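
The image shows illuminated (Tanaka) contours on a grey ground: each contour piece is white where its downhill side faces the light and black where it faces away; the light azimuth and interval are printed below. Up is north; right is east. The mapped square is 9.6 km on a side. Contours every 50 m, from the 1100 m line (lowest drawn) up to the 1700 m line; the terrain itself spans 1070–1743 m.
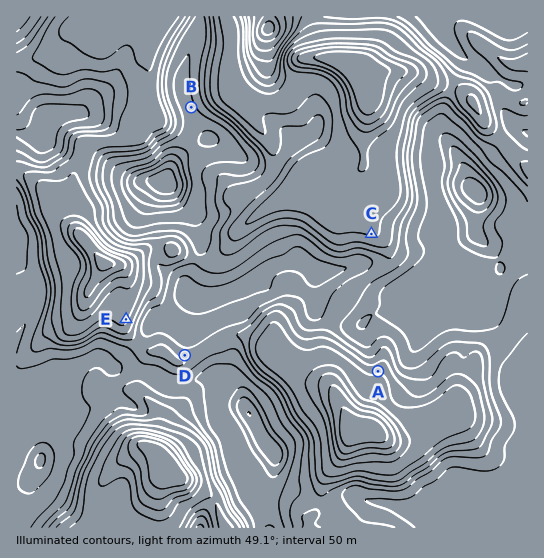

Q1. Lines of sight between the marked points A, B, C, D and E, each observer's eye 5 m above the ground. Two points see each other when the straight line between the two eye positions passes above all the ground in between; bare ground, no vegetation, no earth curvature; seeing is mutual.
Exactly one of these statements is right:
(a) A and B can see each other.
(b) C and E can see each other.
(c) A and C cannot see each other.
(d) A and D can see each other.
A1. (b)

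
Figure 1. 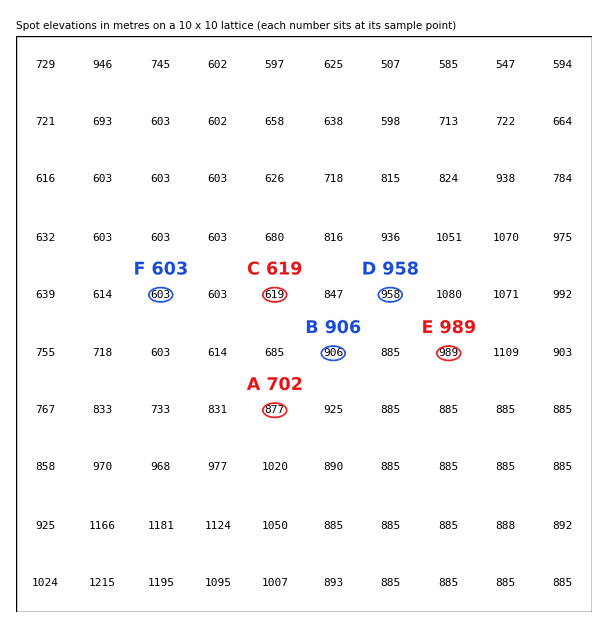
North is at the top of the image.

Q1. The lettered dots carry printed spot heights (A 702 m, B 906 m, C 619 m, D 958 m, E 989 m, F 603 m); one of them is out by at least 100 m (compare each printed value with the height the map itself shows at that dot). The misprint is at A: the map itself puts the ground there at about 877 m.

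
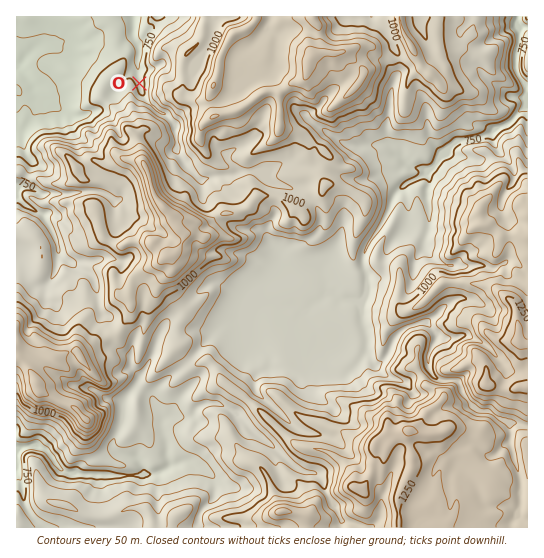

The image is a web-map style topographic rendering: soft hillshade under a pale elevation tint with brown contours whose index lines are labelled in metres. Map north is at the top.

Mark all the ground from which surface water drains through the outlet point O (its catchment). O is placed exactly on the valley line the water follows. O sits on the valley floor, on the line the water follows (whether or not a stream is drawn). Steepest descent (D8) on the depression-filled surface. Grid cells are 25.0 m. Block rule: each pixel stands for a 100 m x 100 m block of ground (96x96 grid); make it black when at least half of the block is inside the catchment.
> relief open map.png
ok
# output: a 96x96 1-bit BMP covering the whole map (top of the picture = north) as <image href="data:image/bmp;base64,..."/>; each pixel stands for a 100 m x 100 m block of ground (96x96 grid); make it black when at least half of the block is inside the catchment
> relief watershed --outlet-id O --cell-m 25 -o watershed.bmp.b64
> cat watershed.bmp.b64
<image width="96" height="96" href="data:image/bmp;base64,Qk2+BAAAAAAAAD4AAAAoAAAAYAAAAGAAAAABAAEAAAAAAIAEAAATCwAAEwsAAAIAAAAAAAAA////AAAAAAAAAAAAAAAAAAAAAAAAAAAAAAAAAAAAAAAAAAAAAAAAAAAAAAAAAAAAAAAAAAAAAAAAAAAAAAAAAAAAAAAAAAAAAAAAAAAAAAAAAAAAAAAAAAAAAAAAAAAAAAAAAAAAAAAAAAAAAAAAAAAAAAAAAAAAAAAAAAAAAAAAAAAAAAAAAAAAAAAAAAAAAAAAAAAAAAAAAAAAAAAAAAAAAAAAAAAAAAAAAAAAAAAAAAAAAAAAAAAAAAAAAAAAAAAAAAAAAAAAAAAAAAAAAAAAAAAAAAAAAAAAAAAAAAAAAAAAAAAAAAAAAAAAAAAAAAAAAAAAAAAAAAAAAAAAAAAAAAAAAAAAAAAAAAAAAAAAAAAAAAAAAAAAAAAAAAAAAAAAAAAAAAAAAAAAAAAAAAAAAAAAAAAAAAAAAAAAAAAAAAAAAAAAAAAAAAAAAAAAAAAAAAAAAAAAAAAAAAAAAAAAAAAAAAAAAAAAAAAAAAAAAAAAAAAAAAAAAAAAAAAAAAAAAAAAAAAAAAAAAAAAAAAAAAAAAAAAAAAAAAAAAAAAAAAAAAAAAAAAAAAAAAAAAAAAAAAAAAAAAAAAAAAAAAAAAAAAAAAAAAAAAAAAAAAAAAAAAAAAAAAAAAAAAAAAAAAAAAAAAAAAAAAAAAAAAAAAAAAAAAAAAAAAAAAAAAAAAAAAAAAAAAAAAAAAAAAAAAAAAAAAAAAAAAAAAAAAAAAAAAAAAAAAAAAAAAAAAAAAAAAAAAAAAAAAAAAAAAAAAAAAAAAAAAAAAAAAAAAAAAAAAAAAAAAAAAAAAAAAAAAAAAAAAAAAAAAAAAAAAAAAAAAAAAAAAAAAAAAAAAAAAAAAAAAAAAAAAAAAAAAAAAAAAAAAAAAAAAAAAAAAAAAAAAAAAAAAAAAAAAAAAAAAAAAAAAAAAAAAOAAAAAAAAAAAAAAD/AAAAAAAAAAAAAAP/8AAAAAAAAAAAAAf//AcAAAAAAAAAAA///g8AAAAAAAAAAA////+AAAAAAAAAAA/////wAAAAAAAAAB/////wAAAAAAAAAB/////wAAAAAAAAAB/////wAAAAAAAAAD/////wAAAAAAAAAD/////wAAAAAAAAAH/////4AAAAAAAAAH/////wAAAAAAAAAH/////gAAAAAAAAAH////+AAAAAAAAAAH////8AAAAAAAAAAH////wAAAAAAAAAAH////AAAAAAAAAAAH////AAAAAAAAAAAP/+//AAAAAAAAAAAP/+D/AAAAAAAAAAAf/+B/AAAAAAAAAAAf+AAfAAAAAAAAAAAf8AAOAAAAAAAAAAAPwAAAAAAAAAAAAAAAAAAAAAAAAAAAAAAAAAAAAAAAAAAAAAAAAAAAAAAAAAAAAAAAAAAAAAAAAAAAAAAAAAAAAAAAAAAAAAAAAAAAAAAAAAAAAAAAAAAAAAAAAAAAAAAAAAAAAAAAAAAAAAAAAAAAAAAAAAAAAAAAAAAAAAAAAAAAAAAAAAAAAAAAAAAAAAAAAAAAAAAAAAAAAAAAAAAAAAAAAAAA="/>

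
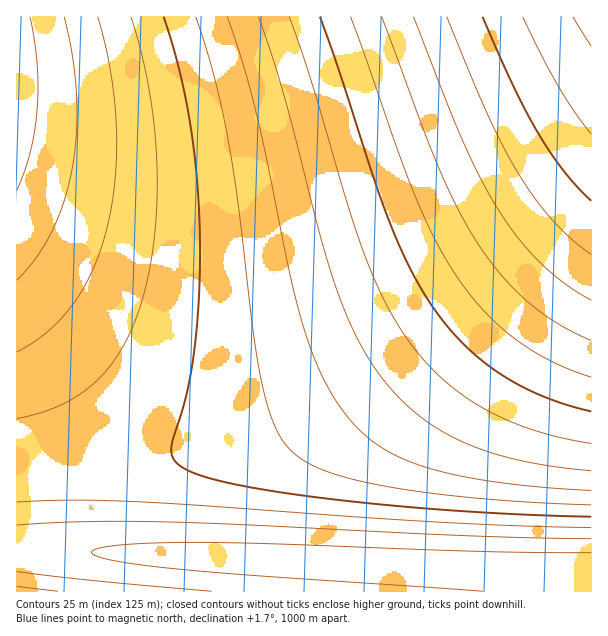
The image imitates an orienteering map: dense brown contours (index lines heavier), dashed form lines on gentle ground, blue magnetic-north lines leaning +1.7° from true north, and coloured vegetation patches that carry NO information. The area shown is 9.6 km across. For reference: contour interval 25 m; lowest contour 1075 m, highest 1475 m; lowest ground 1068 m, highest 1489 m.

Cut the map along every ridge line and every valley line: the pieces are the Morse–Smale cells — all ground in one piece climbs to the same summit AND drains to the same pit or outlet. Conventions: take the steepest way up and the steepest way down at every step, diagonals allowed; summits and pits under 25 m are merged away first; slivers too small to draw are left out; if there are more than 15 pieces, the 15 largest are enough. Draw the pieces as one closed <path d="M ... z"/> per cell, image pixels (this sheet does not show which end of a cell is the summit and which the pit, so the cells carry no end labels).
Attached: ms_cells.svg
<path d="M591 16l-574 0-1 452 38 0 98-11 49-9 57-16 26-11 55-30 44-29 69-50 91-77 49-49z"/><path d="M591 187l-28 30-33 30-98 79-81 58-67 37-53 19-52 12-75 11-87 6-1 80 575 25z"/><path d="M51 550l-35 1 1 41 575-1 0-16-16-3-84-1z"/>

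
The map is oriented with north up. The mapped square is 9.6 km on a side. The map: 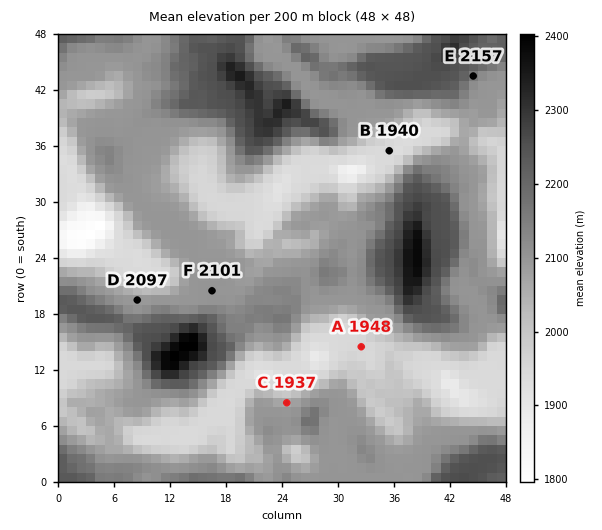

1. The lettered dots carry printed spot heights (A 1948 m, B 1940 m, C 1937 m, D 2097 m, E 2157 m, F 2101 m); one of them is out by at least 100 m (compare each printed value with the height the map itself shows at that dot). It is C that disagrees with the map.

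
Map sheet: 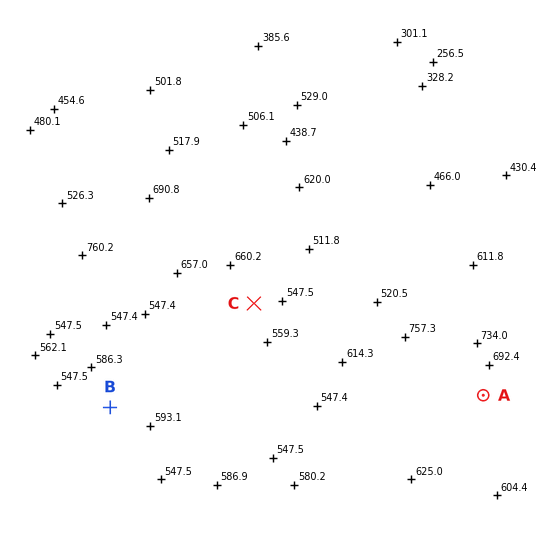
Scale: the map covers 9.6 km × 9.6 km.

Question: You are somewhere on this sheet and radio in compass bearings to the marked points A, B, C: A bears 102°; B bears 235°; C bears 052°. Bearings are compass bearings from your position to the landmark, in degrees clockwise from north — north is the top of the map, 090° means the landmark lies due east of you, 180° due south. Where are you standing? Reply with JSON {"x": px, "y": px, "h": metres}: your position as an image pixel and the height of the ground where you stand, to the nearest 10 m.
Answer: {"x": 210, "y": 337, "h": 550}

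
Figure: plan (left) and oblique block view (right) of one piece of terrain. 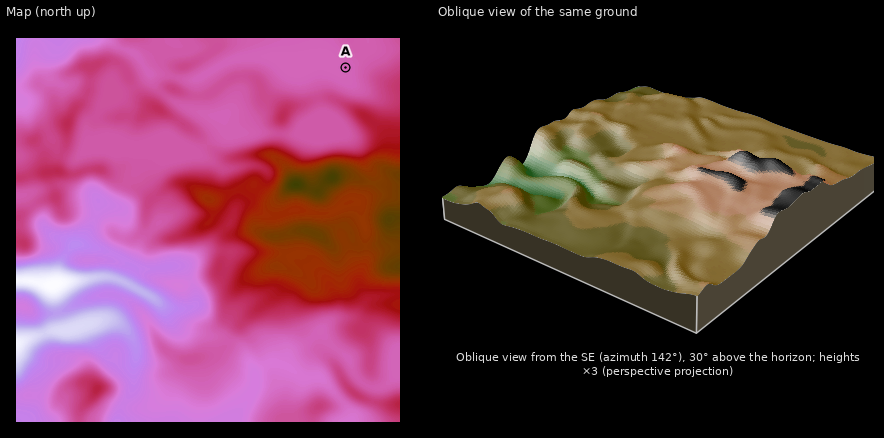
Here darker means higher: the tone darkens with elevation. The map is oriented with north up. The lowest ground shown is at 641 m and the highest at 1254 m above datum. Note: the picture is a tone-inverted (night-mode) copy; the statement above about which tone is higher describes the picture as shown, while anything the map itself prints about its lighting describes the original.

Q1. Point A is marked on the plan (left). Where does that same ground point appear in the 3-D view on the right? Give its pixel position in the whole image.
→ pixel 829 157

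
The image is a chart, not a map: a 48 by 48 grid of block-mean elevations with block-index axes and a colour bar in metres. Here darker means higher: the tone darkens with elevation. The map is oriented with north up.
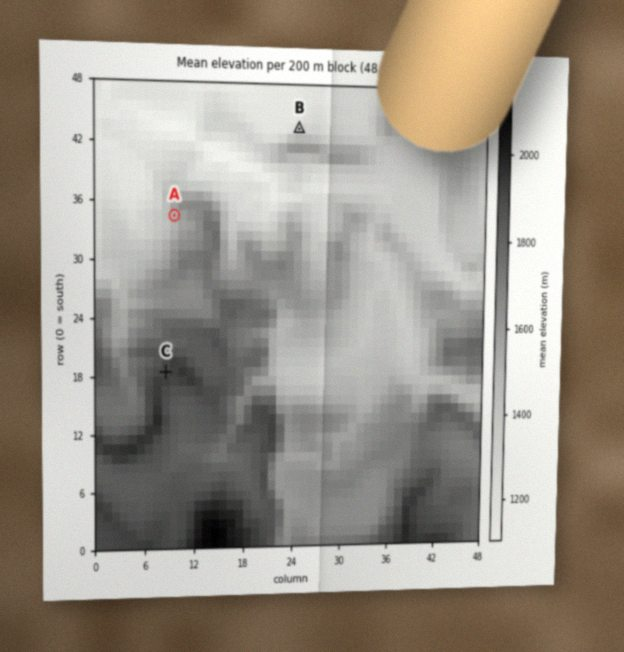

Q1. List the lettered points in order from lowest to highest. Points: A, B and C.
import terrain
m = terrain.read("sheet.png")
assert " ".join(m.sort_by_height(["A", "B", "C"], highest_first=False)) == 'B A C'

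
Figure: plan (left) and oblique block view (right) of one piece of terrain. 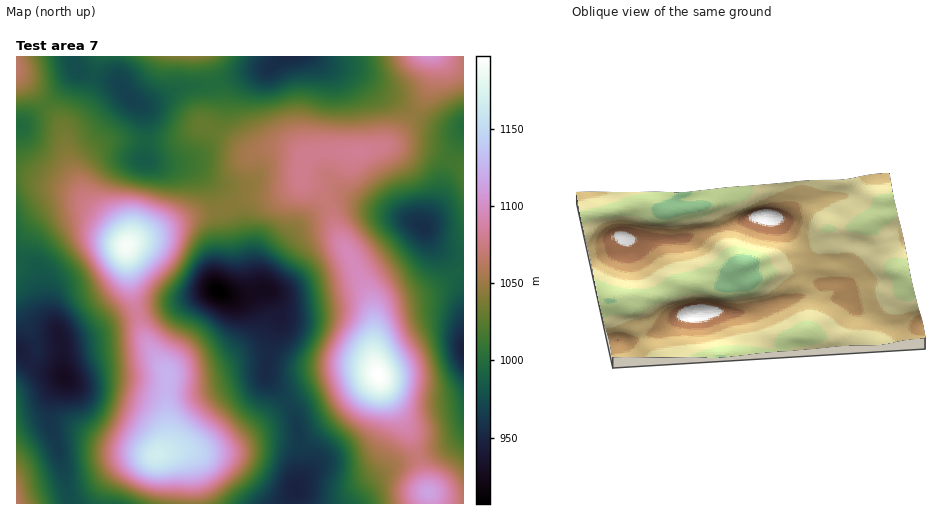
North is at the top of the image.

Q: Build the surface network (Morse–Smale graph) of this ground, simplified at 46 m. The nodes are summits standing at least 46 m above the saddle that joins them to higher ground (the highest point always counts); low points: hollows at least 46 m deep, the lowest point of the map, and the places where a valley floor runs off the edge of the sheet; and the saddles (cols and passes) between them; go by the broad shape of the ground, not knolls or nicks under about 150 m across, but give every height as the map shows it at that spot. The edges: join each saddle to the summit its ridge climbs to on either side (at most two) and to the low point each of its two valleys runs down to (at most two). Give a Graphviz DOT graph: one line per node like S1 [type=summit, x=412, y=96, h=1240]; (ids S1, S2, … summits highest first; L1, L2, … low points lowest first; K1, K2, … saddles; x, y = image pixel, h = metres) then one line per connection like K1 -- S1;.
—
graph terrain {
  S1 [type=summit, x=378, y=375, h=1197];
  S2 [type=summit, x=126, y=246, h=1192];
  S3 [type=summit, x=157, y=454, h=1167];
  S4 [type=summit, x=430, y=57, h=1105];
  S5 [type=summit, x=17, y=503, h=1064];
  L1 [type=low, x=218, y=291, h=907];
  L2 [type=low, x=64, y=377, h=928];
  L3 [type=low, x=463, y=351, h=946];
  L4 [type=low, x=291, y=57, h=952];
  K1 [type=saddle, x=137, y=313, h=1084];
  K2 [type=saddle, x=418, y=457, h=1071];
  K3 [type=saddle, x=328, y=202, h=1071];
  K4 [type=saddle, x=414, y=115, h=1047];
  K5 [type=saddle, x=220, y=211, h=1043];
  K6 [type=saddle, x=46, y=104, h=1020];
  K7 [type=saddle, x=287, y=403, h=969];
  K8 [type=saddle, x=31, y=362, h=947];
  K1 -- S2;
  K1 -- S3;
  K1 -- L1;
  K1 -- L2;
  K2 -- S1;
  K2 -- L1;
  K2 -- L3;
  K3 -- S1;
  K3 -- L1;
  K3 -- L3;
  K4 -- S1;
  K4 -- S4;
  K4 -- L3;
  K4 -- L4;
  K5 -- S1;
  K5 -- S2;
  K5 -- L1;
  K5 -- L4;
  K6 -- S1;
  K6 -- S2;
  K6 -- L4;
  K7 -- S1;
  K7 -- S3;
  K7 -- L1;
  K8 -- S2;
  K8 -- S5;
  K8 -- L2;
}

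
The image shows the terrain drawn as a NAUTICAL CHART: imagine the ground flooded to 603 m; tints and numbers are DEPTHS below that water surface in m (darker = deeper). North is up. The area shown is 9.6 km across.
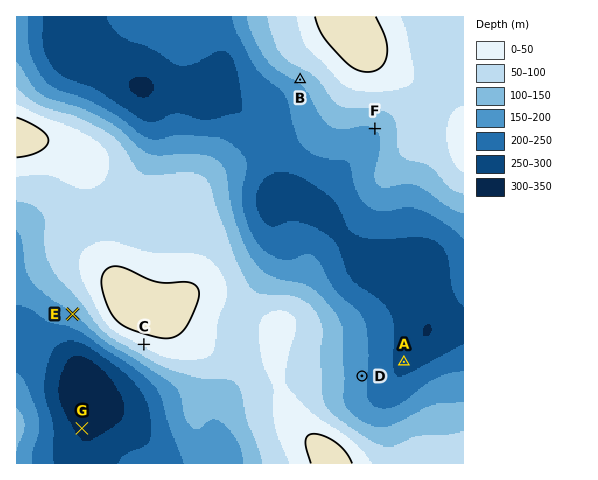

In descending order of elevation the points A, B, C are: C B A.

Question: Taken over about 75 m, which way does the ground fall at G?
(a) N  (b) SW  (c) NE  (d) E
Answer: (c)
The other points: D E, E SW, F SW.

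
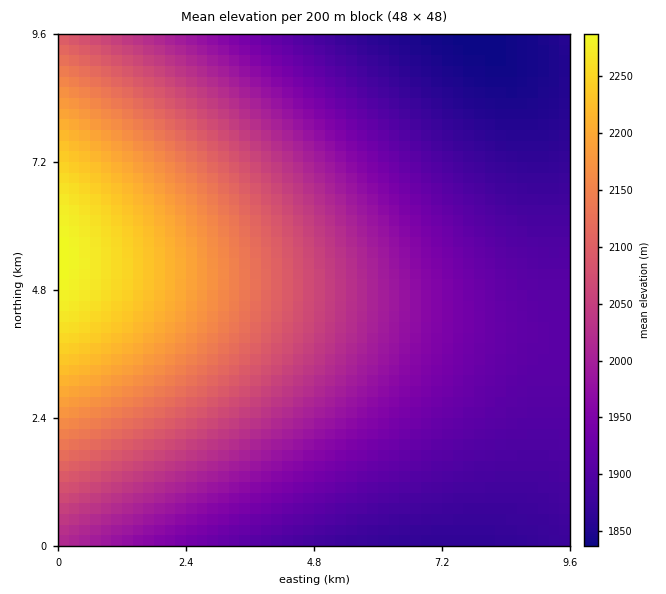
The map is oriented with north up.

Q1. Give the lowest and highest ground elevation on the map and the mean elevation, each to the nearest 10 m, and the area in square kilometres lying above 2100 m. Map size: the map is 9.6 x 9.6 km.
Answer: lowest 1840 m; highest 2290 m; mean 2010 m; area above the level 22.6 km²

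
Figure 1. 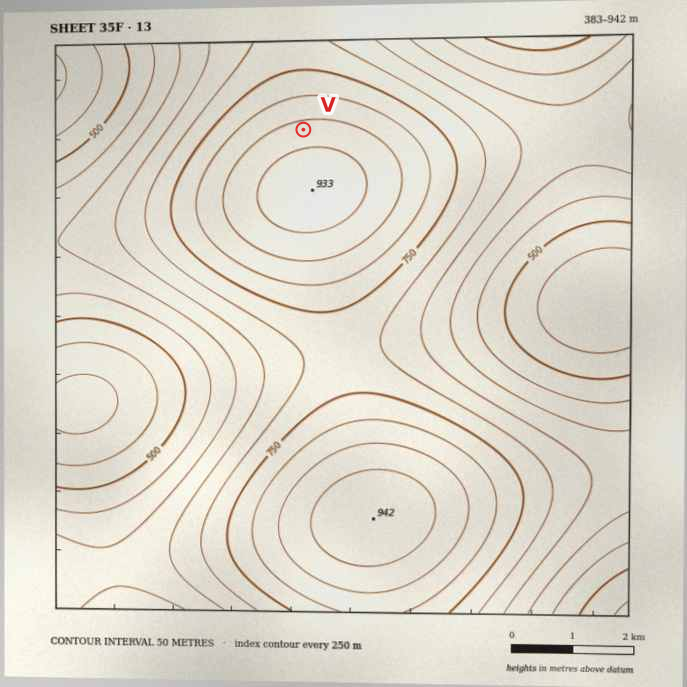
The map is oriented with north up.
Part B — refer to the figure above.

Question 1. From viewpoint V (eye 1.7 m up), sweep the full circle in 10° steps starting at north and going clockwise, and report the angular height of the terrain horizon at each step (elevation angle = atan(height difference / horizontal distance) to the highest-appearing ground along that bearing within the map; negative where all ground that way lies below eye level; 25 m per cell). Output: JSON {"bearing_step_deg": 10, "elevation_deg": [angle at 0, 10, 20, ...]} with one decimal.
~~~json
{"bearing_step_deg": 10, "elevation_deg": [-6.1, -6.3, -6.4, -5.9, -5.1, -4.2, -3.2, -2.2, -1.1, 0.1, 1.2, 2.2, 3.2, 4.0, 4.7, 5.2, 5.5, 5.6, 5.5, 5.2, 4.8, 4.1, 3.3, 2.4, 1.4, 0.3, -0.8, -2.0, -3.1, -4.1, -5.0, -5.7, -5.7, -5.7, -5.8, -6.0]}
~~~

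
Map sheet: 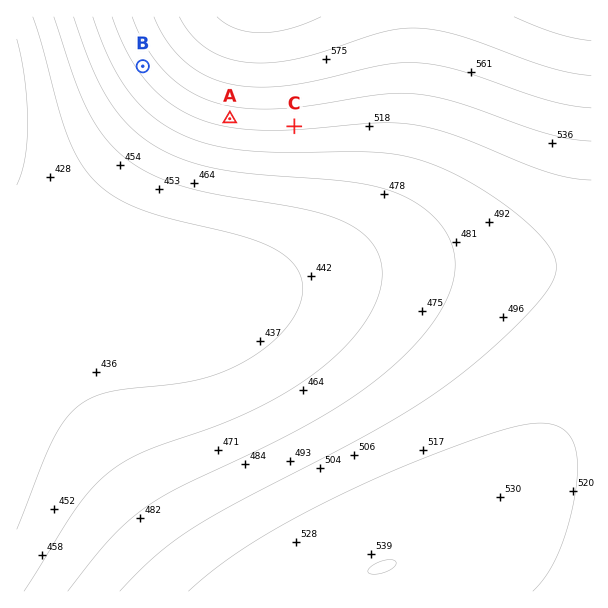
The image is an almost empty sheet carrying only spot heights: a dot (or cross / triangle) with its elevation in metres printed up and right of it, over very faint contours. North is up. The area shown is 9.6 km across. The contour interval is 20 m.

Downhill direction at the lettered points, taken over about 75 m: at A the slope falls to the S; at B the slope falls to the SW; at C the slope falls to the S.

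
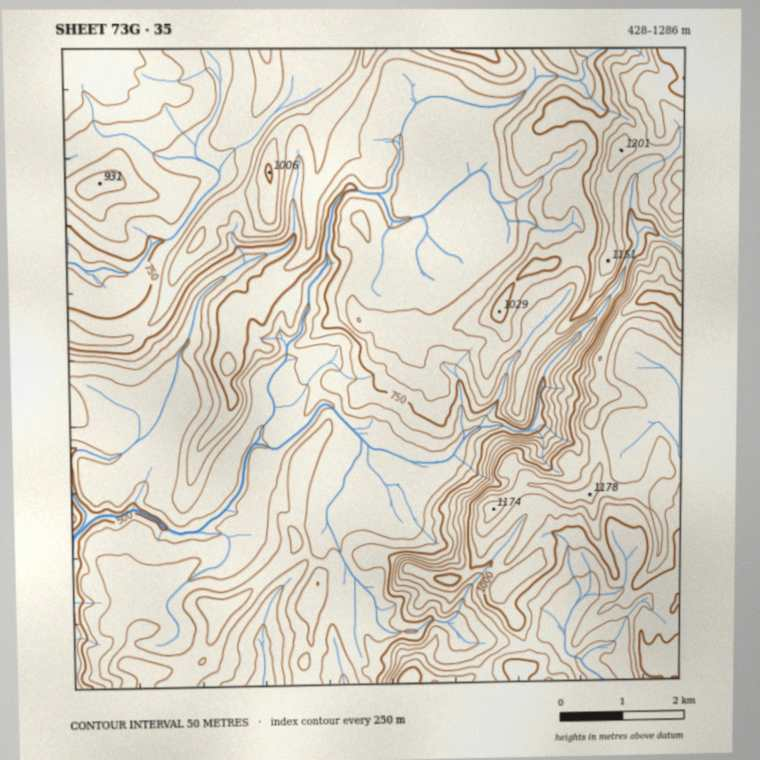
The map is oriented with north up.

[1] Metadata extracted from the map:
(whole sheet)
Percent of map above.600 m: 89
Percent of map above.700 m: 71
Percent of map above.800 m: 58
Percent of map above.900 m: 31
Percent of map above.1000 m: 17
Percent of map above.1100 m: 6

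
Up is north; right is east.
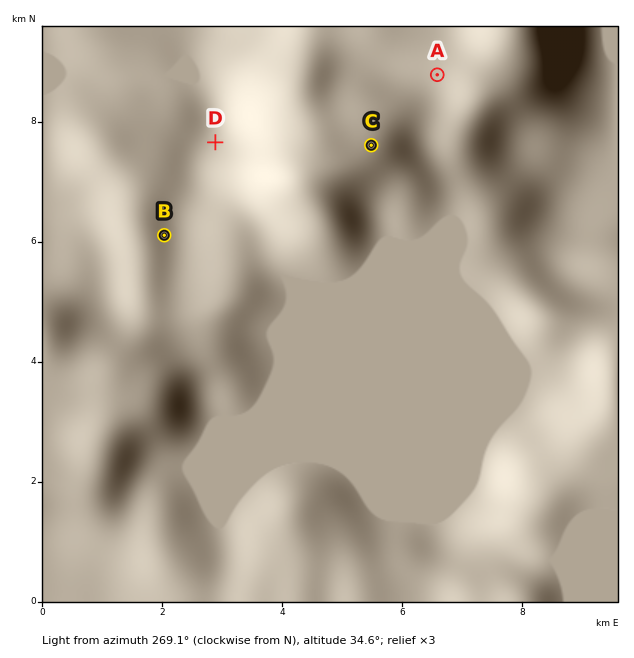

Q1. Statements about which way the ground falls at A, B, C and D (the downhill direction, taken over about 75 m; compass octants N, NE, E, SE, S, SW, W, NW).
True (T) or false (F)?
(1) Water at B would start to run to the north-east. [T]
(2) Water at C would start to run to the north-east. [T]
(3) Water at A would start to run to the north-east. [F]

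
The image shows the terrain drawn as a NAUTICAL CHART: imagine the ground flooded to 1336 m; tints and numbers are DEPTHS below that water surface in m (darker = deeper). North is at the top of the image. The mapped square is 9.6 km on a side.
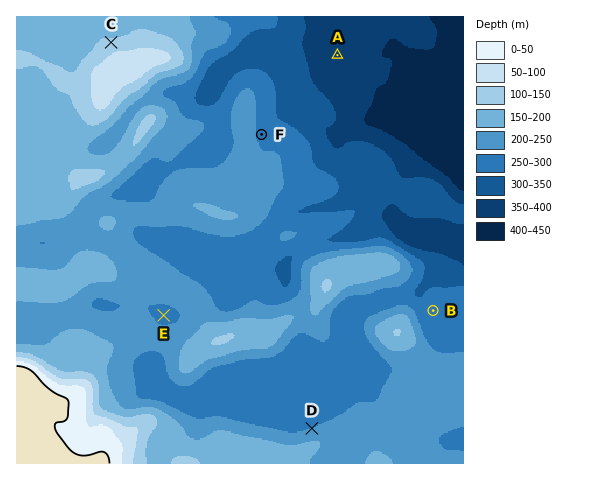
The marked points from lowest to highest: A B C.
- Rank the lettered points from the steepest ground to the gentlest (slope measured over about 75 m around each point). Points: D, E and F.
D F E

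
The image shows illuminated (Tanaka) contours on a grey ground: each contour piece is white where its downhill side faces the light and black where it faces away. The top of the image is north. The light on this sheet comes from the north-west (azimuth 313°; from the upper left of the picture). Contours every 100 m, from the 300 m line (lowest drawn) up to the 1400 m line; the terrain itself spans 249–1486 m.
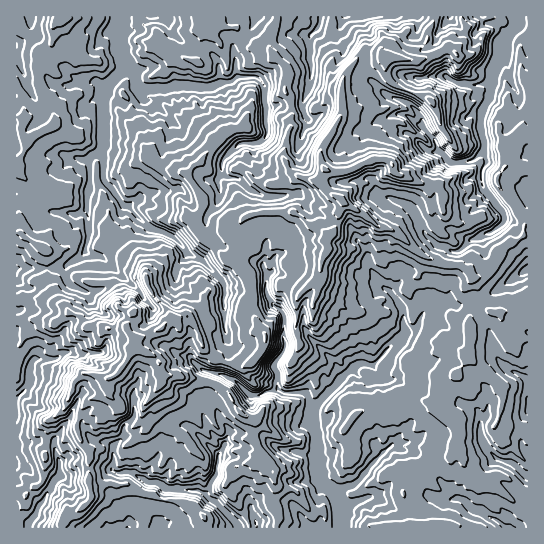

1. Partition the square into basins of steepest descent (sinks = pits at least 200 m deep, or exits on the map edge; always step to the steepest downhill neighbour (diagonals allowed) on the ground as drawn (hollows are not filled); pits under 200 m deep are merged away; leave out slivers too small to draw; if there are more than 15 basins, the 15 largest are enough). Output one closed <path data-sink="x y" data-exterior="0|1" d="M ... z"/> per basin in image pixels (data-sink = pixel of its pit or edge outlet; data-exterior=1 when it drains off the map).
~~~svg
<path data-sink="121 17" data-exterior="1" d="M277 16l-218 1 0 4-6 5-1 17-5 6-8 5-3 13 1 15 16 31 2 10-20 12-6 6-8-7 0-8 3-5 0-22-5-10-3 0 0 144 5 0 24 17 0 29 12 23 6 3 7 8 9 3 7 9 13 0 10 4 17-1 9 15 3-4 23-10 10-10 10 0 6-3 8 9 9 24 11 11 28 7 11-6 9-11 2-15-14-26 0-26-4-8-14-13 6-13 0-10-3-5 1-7 8-10 5-2 12-3 32 0 15 12 13 5 7 7 7-10 7-21-2-6-11-6-12-12-25-8-5-4-5-12 8-30-2-6 3-6 0-9-1-7-6-8 0-8 3-5-1-9-14-14-4-8 0-9z"/><path data-sink="342 527" data-exterior="1" d="M343 201l-7 25-9 13 1 10-7 13-1 15-6 6-13 10-11-6-8-2-12-8-17 0-5 2 4 10-1 20 14 26-1 12-10 14-15 6-24-7-11-11-9-24-8-9-6 3-10 0-10 10-23 10-3 8 19 9 5 6 2 11 5 3 25 1 26 7 12 10 12 19 14 6-2 20 7 11 5 16 8 7 3 12-4 16 5 12 0 15 160 0-29-5-1-18-7-30 2-2 17 0 12-10 19-6 7-8 2-20-3-6-16-14-1-7 4-19 14-9 11-17 3-15-2-23 11-14-1-15-8-16-10-9-16-1-19-7-32-26-16-4-13-12z"/><path data-sink="517 17" data-exterior="1" d="M527 16l-65 0 5 14-4 12-6 7-2 2-10-2-26 11-21-3-13 2-6-6-13-2-15 15-8 13-2 36-21 38 4 18-5 11 11 11 35 22 13 12 16 4 32 26 19 7 16 1 12 12 5 0 9-5 10-13 3-8 7-7 21-9z"/><path data-sink="239 527" data-exterior="1" d="M137 348l-6 5-12 20-11 6 0 11-5 5-14 5-9 14-3 17 3 8 9 12-1 30 3 8 0 10-10 10-15 7-5 11 214 1 2-3 0-12-5-15 4-13-3-12-8-7-5-16-7-11 2-20-14-6-12-19-12-10-26-7-25-1-5-3-2-11-5-6z"/><path data-sink="527 475" data-exterior="1" d="M481 305l-8 6-4 8 2 23-3 15-11 17-14 9-4 19 1 7 16 14 3 6-2 20-7 8-19 6-12 10-17 0-2 2 9 49 29 4 90-1 0-188-21-11-8-15-8-1z"/><path data-sink="29 525" data-exterior="0" d="M39 299l-18 0-5 2 1 227 44 0 5-12 15-7 10-10 0-10-3-8 1-30-9-12-3-17 10-20 16-7 5-5 0-11 11-6 16-24 0-10-9-11-17 1-10-4-10 2-10-11-9-3-7-8z"/><path data-sink="321 17" data-exterior="1" d="M434 16l-156 0-2 2-7 20 0 9 4 8 12 11 3 7-3 18 6 8 1 16-9 42 5 12 5 4 22 8 5-2 4-8-4-18 21-38 2-36 8-13 15-15 13 2 6 6 13-2 15 3 3-9 12-12 0-6 4-7z"/><path data-sink="17 45" data-exterior="1" d="M58 16l-42 1 0 70 8 12 0 22-3 5 0 8 6 7 28-18-2-10-16-31-1-15 3-13 8-5 5-6 1-17 6-5z"/><path data-sink="527 270" data-exterior="1" d="M527 236l-20 8-7 7-3 8-10 13-9 5-6 1 7 12 1 15 3 3 16 5 20-6 9-1z"/><path data-sink="17 269" data-exterior="1" d="M21 233l-5 1 0 65 23 0 19 5-13-25 0-29z"/><path data-sink="450 17" data-exterior="1" d="M461 16l-26 0-7 17-1 9-11 9-3 8 12 0 20-10 10 2 8-9 4-12 0-4z"/>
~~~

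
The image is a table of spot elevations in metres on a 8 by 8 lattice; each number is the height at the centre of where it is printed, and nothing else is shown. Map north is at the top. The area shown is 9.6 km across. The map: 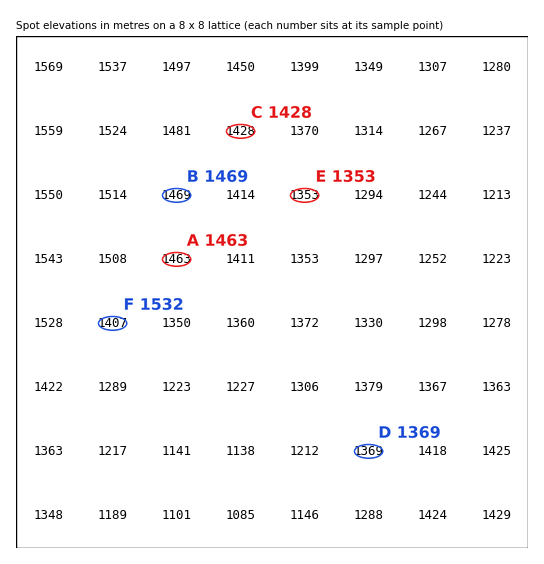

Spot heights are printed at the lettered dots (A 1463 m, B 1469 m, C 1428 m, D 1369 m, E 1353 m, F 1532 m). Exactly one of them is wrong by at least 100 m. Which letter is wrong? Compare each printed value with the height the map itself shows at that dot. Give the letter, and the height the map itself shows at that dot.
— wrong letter F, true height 1407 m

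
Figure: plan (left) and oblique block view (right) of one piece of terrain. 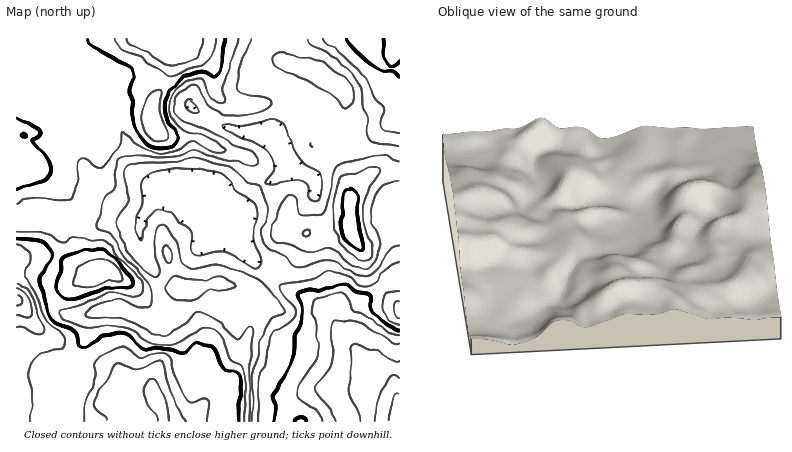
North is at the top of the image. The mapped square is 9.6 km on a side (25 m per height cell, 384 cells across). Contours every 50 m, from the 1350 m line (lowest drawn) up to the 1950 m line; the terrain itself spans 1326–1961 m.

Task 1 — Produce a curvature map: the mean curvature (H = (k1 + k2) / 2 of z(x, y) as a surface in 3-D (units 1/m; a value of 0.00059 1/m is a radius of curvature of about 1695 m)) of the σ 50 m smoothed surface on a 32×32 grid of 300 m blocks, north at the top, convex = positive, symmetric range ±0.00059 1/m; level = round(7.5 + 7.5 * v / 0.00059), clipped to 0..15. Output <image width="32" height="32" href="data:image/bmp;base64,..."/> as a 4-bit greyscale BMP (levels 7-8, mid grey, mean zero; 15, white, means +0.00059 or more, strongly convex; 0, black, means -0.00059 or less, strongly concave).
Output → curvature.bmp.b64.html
<image width="32" height="32" href="data:image/bmp;base64,Qk12AgAAAAAAAHYAAAAoAAAAIAAAACAAAAABAAQAAAAAAAACAAATCwAAEwsAABAAAAAAAAAAAAAAABEREQAiIiIAMzMzAERERABVVVUAZmZmAHd3dwCIiIgAmZmZAKqqqgC7u7sAzMzMAN3d3QDu7u4A////AIdnd4WIZ7mbSeYXi9qIdl6IZ2a8l2vVS3b5J3aHZ3deqGdkjKeNpUiG9gd1RWd2bpZnZEiZnXVHqPcYiGZ3dWyFVmeKqG3EWba3OIiIh2dIh1Z4mahd94unXVeImoZoa5islGasVDWquE1TiJllZkk43dirykI0ecVck0aIVEVLX3ERJFM4lWpkaZnJaGdWj+0BQxEidmVVRnd7+1E5uq/4F9tyF9V6l3eJuzE2MkKOcyfM69/jnbmqvZNIm4O5MmZUir/8QHlpy5U5uoVHqkO5d6utkgP4FHZTRliWaN9227dYnGIn+EVndHlnuFj/ZXmEhkl0OeV3iHSvzNdO9GsjNoVlVEnGd3dkfIi3b9FqZVd4iIZXhnd3ZDjHRHyxV3Z4mHeaZmd3d2V52iGe1EaHiId5p1Znd3Z4l4linrk0upmGe3NURGZDanZWY5uuqpmYdXszRDQyRY3HZmZmWdl3d2aMeGvMWP/9hVfLd2eIZ4iInISf/b/mNFZaxmmFWHmYh3lFv+eIECNFaoVqlzSIZneIRq9gESepdYhmaopmZneIiFZ/UCTey+uXZVyGiXd4h3d4feEF9kV2dVWvtUl4h3d4d1OqIuZWZUWc3JZZeId3dmVVi6fJRWjMy6lUaHd3eHZkWs3biFVpp4ulRnt4d3iYvsuIqaiWd2dTJGd6"/>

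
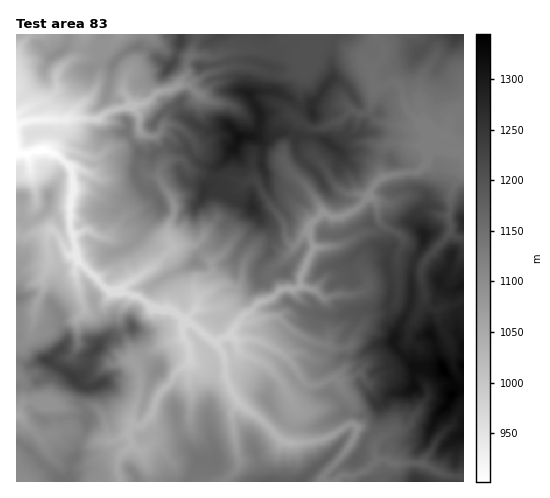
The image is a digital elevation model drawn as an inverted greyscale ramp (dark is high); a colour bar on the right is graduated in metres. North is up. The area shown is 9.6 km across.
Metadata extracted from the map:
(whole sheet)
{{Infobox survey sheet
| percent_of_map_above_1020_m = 89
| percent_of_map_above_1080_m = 72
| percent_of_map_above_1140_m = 48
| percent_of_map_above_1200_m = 25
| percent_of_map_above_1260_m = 8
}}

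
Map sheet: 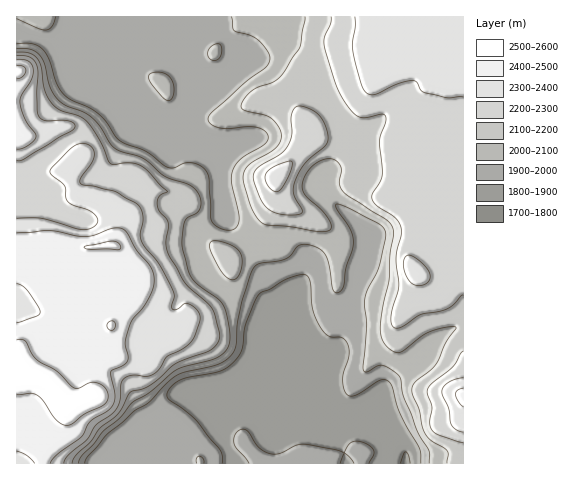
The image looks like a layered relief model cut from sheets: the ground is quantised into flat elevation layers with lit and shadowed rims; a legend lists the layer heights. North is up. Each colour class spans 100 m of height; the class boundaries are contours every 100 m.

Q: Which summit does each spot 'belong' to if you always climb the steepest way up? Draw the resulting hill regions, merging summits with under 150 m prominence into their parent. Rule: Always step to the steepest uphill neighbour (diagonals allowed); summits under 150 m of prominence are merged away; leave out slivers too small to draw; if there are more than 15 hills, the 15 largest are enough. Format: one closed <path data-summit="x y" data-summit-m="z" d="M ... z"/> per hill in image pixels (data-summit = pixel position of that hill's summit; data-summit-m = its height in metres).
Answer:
<path data-summit="52 385" data-summit-m="2594" d="M108 106l1 10-8 7-10 7-27 13-14 14-14 9 0 26-2 2-18 1 0 268 389 1 1-11-4-7-16-15-30-11-17 0-11-13-37-93-23-20-6-22-10-23-11-15-14-14-3-7-5-13 2-24-4-10-10-10-12-6-73-30z"/><path data-summit="378 17" data-summit-m="2380" d="M463 16l-180 0-3 15-13 18-33 14 31-10 13-8 14 3 13 12 10 31 17 19 13 22 0 6-5 12-7 14-11 12-2 10 5 8 29 26 6 11 1 22-4 16 1 18-14 35-7 27-7 7-14 6 7 36 7 13 9 9 17 0 28 10-6-12-2-9 0-6 8-13 8-9 24-14 10-10 5-11 11-12 13-6 9-2z"/><path data-summit="278 175" data-summit-m="2353" d="M126 42l-4 0 43 17 13 10 7 13 0 23-3 8-7 5-7 0-82-34 36 36 73 30 12 6 10 10 4 10-2 24 5 13 3 7 14 14 11 15 10 23 6 22 23 20 27 65-2-17 14-6 7-7 7-27 14-35-1-18 4-16 0-17-7-16-28-26-6-8 2-10 11-12 7-14 5-12 0-6-13-22-17-19-10-31-13-12-14-3-13 8-33 12-5 7-7 4-12 0z"/><path data-summit="463 396" data-summit-m="2428" d="M463 326l-8 2-13 6-11 12-5 11-10 10-24 14-8 9-8 13 2 15 6 10 18 18 4 7 0 11 58-1z"/><path data-summit="17 71" data-summit-m="2528" d="M28 36l-12 0 1 158 17 0 2-2 0-26 14-9 14-14 27-13 18-14-2-10-48-47-10-15z"/>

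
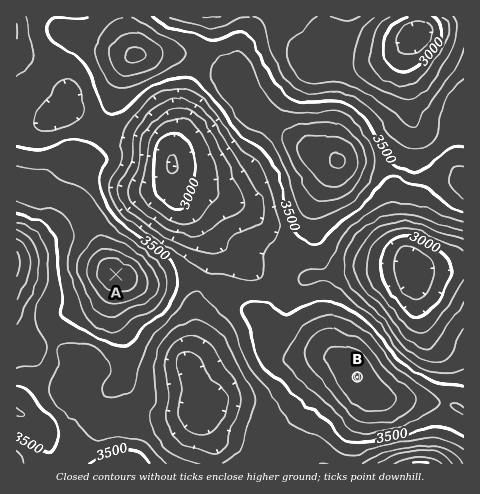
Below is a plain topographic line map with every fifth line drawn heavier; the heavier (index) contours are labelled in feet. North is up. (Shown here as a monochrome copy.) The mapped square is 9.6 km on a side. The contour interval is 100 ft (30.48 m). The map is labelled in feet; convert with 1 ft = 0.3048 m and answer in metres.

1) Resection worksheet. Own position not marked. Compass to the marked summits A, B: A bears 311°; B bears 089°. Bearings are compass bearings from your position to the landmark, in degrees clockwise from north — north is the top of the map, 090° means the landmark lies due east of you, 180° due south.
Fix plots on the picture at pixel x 236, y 379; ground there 980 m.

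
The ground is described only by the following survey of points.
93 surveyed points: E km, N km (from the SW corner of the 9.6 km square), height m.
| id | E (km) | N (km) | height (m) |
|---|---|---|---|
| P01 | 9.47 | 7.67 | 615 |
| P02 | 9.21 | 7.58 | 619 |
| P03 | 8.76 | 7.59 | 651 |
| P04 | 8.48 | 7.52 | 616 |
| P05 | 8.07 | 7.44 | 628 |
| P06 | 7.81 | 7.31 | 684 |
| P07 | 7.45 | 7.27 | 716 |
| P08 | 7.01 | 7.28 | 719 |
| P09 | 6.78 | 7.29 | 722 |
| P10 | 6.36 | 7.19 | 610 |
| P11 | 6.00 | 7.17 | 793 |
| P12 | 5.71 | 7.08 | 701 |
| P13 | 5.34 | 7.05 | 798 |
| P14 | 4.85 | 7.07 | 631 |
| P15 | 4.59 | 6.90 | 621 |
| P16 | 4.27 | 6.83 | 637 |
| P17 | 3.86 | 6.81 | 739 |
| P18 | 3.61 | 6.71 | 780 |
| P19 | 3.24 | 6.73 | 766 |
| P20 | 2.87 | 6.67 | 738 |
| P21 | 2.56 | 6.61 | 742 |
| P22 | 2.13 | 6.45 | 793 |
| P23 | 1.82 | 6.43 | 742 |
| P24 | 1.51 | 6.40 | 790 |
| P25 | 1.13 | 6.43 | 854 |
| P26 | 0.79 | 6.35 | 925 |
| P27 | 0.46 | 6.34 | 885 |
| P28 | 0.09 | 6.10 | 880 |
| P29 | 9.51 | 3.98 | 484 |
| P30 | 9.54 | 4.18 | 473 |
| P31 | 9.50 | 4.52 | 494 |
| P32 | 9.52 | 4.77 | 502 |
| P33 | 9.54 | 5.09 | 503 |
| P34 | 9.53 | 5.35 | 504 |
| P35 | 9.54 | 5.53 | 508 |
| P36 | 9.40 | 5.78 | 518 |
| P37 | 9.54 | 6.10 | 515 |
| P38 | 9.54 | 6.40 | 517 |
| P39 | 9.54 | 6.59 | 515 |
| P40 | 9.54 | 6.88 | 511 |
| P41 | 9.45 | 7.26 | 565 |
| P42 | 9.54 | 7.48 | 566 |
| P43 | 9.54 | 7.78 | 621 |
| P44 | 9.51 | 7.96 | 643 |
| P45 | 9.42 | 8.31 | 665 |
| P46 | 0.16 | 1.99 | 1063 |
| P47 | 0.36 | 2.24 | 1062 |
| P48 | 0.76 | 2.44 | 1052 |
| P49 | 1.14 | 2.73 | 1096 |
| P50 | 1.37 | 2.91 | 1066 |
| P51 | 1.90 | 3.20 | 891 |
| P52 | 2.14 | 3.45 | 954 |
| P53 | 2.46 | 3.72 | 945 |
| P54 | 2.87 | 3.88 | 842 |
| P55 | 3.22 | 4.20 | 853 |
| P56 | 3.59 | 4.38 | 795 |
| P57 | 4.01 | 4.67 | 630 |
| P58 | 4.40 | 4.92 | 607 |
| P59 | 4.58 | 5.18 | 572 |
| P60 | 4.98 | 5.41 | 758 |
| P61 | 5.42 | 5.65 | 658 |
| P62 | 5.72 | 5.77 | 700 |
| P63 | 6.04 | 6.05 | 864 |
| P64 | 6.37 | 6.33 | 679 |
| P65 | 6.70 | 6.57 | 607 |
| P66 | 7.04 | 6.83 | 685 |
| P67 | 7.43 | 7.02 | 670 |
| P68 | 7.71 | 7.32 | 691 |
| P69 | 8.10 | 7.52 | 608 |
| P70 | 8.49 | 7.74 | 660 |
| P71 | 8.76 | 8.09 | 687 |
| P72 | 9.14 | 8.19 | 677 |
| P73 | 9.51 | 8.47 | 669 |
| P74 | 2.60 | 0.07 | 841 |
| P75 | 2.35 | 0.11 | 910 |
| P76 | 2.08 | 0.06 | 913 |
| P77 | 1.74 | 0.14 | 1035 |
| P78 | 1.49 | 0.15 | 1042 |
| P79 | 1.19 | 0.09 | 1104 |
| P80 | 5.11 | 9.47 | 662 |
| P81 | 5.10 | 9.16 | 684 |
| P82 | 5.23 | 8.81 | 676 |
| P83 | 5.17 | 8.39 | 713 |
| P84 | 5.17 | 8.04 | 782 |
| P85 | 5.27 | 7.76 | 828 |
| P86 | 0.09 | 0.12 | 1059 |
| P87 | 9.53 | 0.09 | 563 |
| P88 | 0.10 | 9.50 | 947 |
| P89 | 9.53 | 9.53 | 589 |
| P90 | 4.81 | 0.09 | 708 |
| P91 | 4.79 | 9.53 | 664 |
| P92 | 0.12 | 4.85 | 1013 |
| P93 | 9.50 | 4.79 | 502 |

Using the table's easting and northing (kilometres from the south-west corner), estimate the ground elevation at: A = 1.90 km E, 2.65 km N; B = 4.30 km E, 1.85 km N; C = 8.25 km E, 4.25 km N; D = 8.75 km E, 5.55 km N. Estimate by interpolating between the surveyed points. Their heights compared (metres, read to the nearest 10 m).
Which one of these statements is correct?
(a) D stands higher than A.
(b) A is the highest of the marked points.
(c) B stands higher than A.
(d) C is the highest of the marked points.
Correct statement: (b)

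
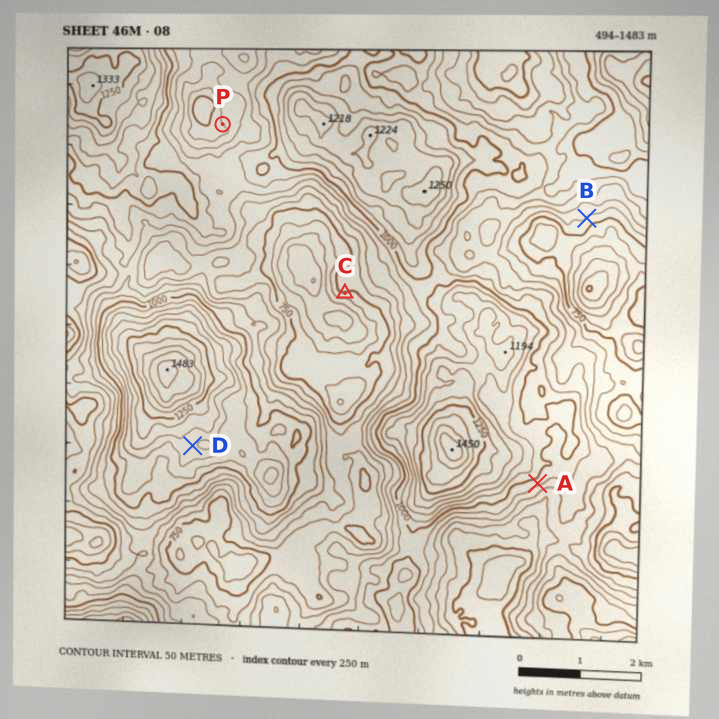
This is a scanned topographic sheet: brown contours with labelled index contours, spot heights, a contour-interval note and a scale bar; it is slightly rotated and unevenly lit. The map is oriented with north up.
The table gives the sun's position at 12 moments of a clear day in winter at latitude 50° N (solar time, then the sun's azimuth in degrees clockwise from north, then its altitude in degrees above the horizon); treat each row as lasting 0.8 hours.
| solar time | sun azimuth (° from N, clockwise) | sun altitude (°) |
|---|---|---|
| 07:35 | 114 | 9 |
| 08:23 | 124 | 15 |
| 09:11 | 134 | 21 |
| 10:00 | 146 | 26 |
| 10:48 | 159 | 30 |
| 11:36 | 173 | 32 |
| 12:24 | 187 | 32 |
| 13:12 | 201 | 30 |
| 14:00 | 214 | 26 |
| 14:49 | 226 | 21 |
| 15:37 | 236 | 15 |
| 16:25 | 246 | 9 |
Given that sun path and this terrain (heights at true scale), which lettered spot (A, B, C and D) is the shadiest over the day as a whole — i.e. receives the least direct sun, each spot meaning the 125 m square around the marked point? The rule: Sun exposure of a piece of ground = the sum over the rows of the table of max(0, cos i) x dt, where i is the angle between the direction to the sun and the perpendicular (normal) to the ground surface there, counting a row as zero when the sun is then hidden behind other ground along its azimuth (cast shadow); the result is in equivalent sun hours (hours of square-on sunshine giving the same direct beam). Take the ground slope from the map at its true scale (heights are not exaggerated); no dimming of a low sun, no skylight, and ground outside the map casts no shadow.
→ D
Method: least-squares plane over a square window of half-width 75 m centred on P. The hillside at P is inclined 9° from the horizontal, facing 239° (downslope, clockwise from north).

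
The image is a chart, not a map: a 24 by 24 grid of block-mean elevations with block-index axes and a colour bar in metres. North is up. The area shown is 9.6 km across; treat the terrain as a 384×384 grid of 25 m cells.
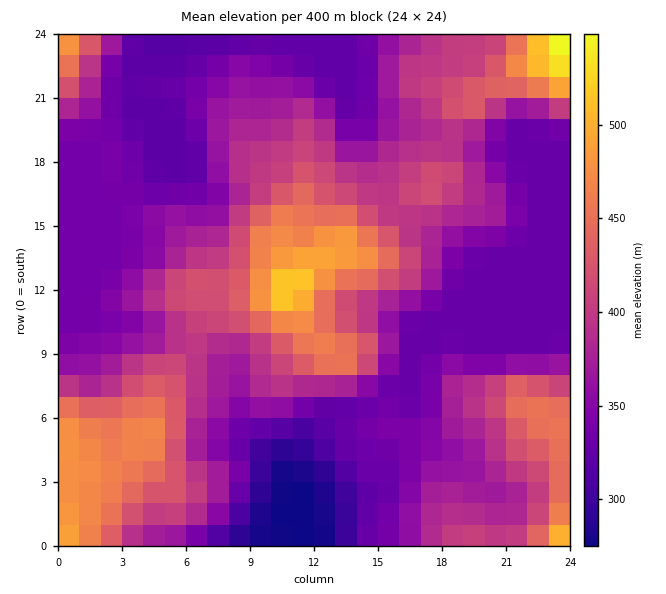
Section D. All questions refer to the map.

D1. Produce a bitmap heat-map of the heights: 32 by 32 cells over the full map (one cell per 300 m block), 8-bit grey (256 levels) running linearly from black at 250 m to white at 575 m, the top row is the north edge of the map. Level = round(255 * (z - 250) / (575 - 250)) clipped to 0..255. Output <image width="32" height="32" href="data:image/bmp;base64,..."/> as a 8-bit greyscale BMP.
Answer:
<image width="32" height="32" href="data:image/bmp;base64,Qk02CAAAAAAAADYEAAAoAAAAIAAAACAAAAABAAgAAAAAAAAEAAATCwAAEwsAAAABAAAAAAAAAAAAAAEBAQACAgIAAwMDAAQEBAAFBQUABgYGAAcHBwAICAgACQkJAAoKCgALCwsADAwMAA0NDQAODg4ADw8PABAQEAAREREAEhISABMTEwAUFBQAFRUVABYWFgAXFxcAGBgYABkZGQAaGhoAGxsbABwcHAAdHR0AHh4eAB8fHwAgICAAISEhACIiIgAjIyMAJCQkACUlJQAmJiYAJycnACgoKAApKSkAKioqACsrKwAsLCwALS0tAC4uLgAvLy8AMDAwADExMQAyMjIAMzMzADQ0NAA1NTUANjY2ADc3NwA4ODgAOTk5ADo6OgA7OzsAPDw8AD09PQA+Pj4APz8/AEBAQABBQUEAQkJCAENDQwBEREQARUVFAEZGRgBHR0cASEhIAElJSQBKSkoAS0tLAExMTABNTU0ATk5OAE9PTwBQUFAAUVFRAFJSUgBTU1MAVFRUAFVVVQBWVlYAV1dXAFhYWABZWVkAWlpaAFtbWwBcXFwAXV1dAF5eXgBfX18AYGBgAGFhYQBiYmIAY2NjAGRkZABlZWUAZmZmAGdnZwBoaGgAaWlpAGpqagBra2sAbGxsAG1tbQBubm4Ab29vAHBwcABxcXEAcnJyAHNzcwB0dHQAdXV1AHZ2dgB3d3cAeHh4AHl5eQB6enoAe3t7AHx8fAB9fX0Afn5+AH9/fwCAgIAAgYGBAIKCggCDg4MAhISEAIWFhQCGhoYAh4eHAIiIiACJiYkAioqKAIuLiwCMjIwAjY2NAI6OjgCPj48AkJCQAJGRkQCSkpIAk5OTAJSUlACVlZUAlpaWAJeXlwCYmJgAmZmZAJqamgCbm5sAnJycAJ2dnQCenp4An5+fAKCgoAChoaEAoqKiAKOjowCkpKQApaWlAKampgCnp6cAqKioAKmpqQCqqqoAq6urAKysrACtra0Arq6uAK+vrwCwsLAAsbGxALKysgCzs7MAtLS0ALW1tQC2trYAt7e3ALi4uAC5ubkAurq6ALu7uwC8vLwAvb29AL6+vgC/v78AwMDAAMHBwQDCwsIAw8PDAMTExADFxcUAxsbGAMfHxwDIyMgAycnJAMrKygDLy8sAzMzMAM3NzQDOzs4Az8/PANDQ0ADR0dEA0tLSANPT0wDU1NQA1dXVANbW1gDX19cA2NjYANnZ2QDa2toA29vbANzc3ADd3d0A3t7eAN/f3wDg4OAA4eHhAOLi4gDj4+MA5OTkAOXl5QDm5uYA5+fnAOjo6ADp6ekA6urqAOvr6wDs7OwA7e3tAO7u7gDv7+8A8PDwAPHx8QDy8vIA8/PzAPT09AD19fUA9vb2APf39wD4+PgA+fn5APr6+gD7+/sA/Pz8AP39/QD+/v4A////AL+voItvX15VRDUoHRcVFBMVHTA/RExcbHd8e3V3iavOurClmIFucG9iUDsmGRUUFBYeLz5ETV1rcXJwbGt4l7a0r6mhkoCBgnVjSjAdFRQUFyAtOUBLW2dpZ2RhYmyJo7GurKacjoyJfGtVPCQXFBQZIzE7PURWYmNgXV5kbYecsbCtqKOblYh3aVlDKRkVFx0qOUA/Q1JaWlhcZnJ4i5yysaump6ecgWhZTT0qHRsgKDQ+QD9ETVFSVl9wgISSnbSwpqSprqOCYlBHOS8pJCgyO0FCQ0hLT1ddY3SHjpqesquhoqispYppV01APjwzLzQ7QUZKSkdPXWVpdo2aoaCjm5OXn6Ceim9hVUtRVEo+ODg8QkVCP0lfbHKCmKGgnoV5dH+MkpSGcWVaVmJqY1hRTklCPj4+SGJwd4mdm5CLY1xbaXuGjIV0Zltba3Z3eX+Dd11EPj5KYGNibH5+c3BTVVhgbnh+fXRnXV5teoaUoKedgVk/PkRPSURGTE1NVkpNUFNaX2dydW1lZnKClKOnpJuKZEE+Pj8+Pj4+Pj5AREVGSEtQXW95eXh7hZWmqqKUhnlcQD4+Pj4+Pj4+Pj5DREdLUFlqeH2AhpCitr+znIl5bVlGQD4+Pj4+Pj4+PkNERk5ZZ3mEhYOGk7DN1cOii351aF5VRz4+Pj4+Pj4+Q0NESFNhdYOJh4aRrsvXzrSemJODeW9WQT4+Pj4+Pj5DQ0NFSlNgcHt+f42ou8XGv7WxrZuIeF5IPz4+Pj4+PkNDQ0RHS1Nga25ziaawsLS7v7itnYRyYU9DPz4+Pj4+Q0NDREdNVl5jYW2Ipa+rpq+6r5uKd2xkWVFPTUM+Pj5DQ0NER09XWldTYX6Wo6ufnaaYhHdycW1nYmJdSz4+PkNDREVGSElKSkhUbH6Ln5mNjYF3cnd+fHNqZ2BLPj4+Q0NERkQ9OTo9RVhqdHuNk4Z+dnJyeYWIgHBkV0M+Pj5DQ0RHRDk4ODhIY3F1dn6IgXRra25ze4KBcF1KPj4+PkNDREhDODg4OEllcHN1eX96ZVleaG5xdHNnVUI+Pj4+RERGRj44ODg6TmNqamx1e3NXR09eZmpra2ZVQj4+Pj5RTUlAODg4OEFWYmRjY2x1aks9RVRfZWt3fGtRQUBGT21gUT44ODg5RFJbXl1dZGdWQDpDVWRud4eUi3RfXnKDh3FWPjg6Oz1DSlNZV1ZaU0I6OkJZbnl8g42Sk46SqbmafFg+ODs6O0BGT1VRTUpAOjo6QlpxeXd4e4OXqrjL162NaUg3NDQ1NztBSEZAPDo5OjpDV2pxc3Z4eoimwtjluZ9+WDw0NDQ1NTY5Ozo5OTk5OkNSXmhxd3l4f5i72+4="/>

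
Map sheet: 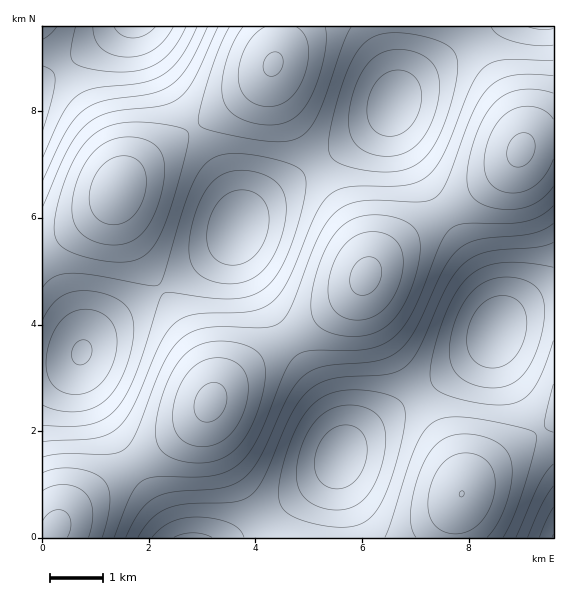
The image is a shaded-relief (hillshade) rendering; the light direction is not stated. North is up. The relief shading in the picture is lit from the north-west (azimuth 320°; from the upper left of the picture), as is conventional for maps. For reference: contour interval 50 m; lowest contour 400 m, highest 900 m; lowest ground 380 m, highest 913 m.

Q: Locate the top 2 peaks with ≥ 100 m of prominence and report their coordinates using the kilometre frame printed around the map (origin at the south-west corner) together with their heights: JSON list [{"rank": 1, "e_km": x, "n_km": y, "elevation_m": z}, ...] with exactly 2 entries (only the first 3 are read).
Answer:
[{"rank": 1, "e_km": 3.16, "n_km": 2.54, "elevation_m": 913}, {"rank": 2, "e_km": 6.06, "n_km": 4.91, "elevation_m": 912}]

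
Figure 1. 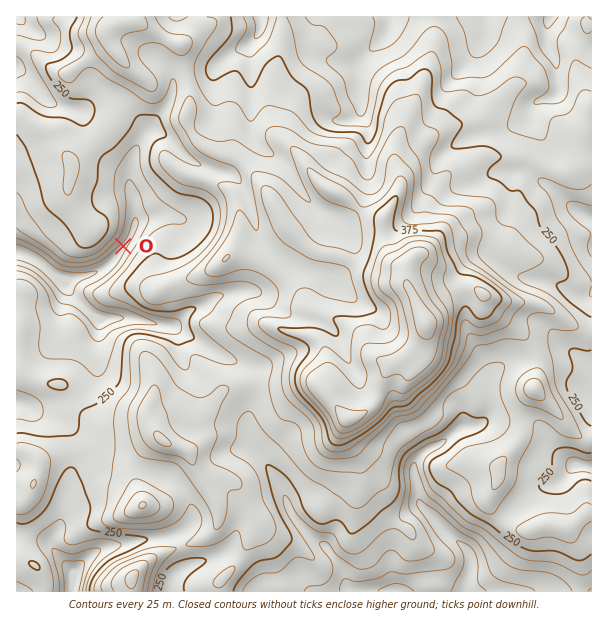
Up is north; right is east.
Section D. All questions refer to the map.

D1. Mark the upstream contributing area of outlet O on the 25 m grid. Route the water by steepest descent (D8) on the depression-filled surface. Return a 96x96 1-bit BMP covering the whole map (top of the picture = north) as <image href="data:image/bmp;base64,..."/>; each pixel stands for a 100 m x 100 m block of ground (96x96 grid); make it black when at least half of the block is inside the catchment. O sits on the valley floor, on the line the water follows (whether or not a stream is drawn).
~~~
<image width="96" height="96" href="data:image/bmp;base64,Qk2+BAAAAAAAAD4AAAAoAAAAYAAAAGAAAAABAAEAAAAAAIAEAAATCwAAEwsAAAIAAAAAAAAA////AAAAAAAAAAAAAAAAAAAAAAAAAAAAAAAAAAAAAAAAAAAAAAAAAAAAAAAAAAAAAAAAAAAAAAAAAAAAAAAAAAAAAAAAAAAAAAAAAAAAAAAAAAAAAAAAAAAAAAAAAAAAAAAAAAAAAAAAAAAAAAAAAAAAAAAAAAAAAAAAAAAAAAAAAAAAAAAAAAAAAAAAAAAAAAAAAAAAAAAAAAAAAAAAAAAAAAAAAAAAAAAAAAAAAAAAAAAAAAAAAAAAAAAAAAAAAAAAAAAAAAAAAAAAAAAAAAAAAAAAAAAAAAAAAAAAAAAAAAAAAAAAAAAAAAAAAAAAAAAAAAAAAAAAAAAAAAAAAAAAAAAAAAAAAAAAAAAAAAAAAAAAAAAAAAAAAAAAAAAAAAAAAAAAAAAAAAAAAAAAAAAAAAAAAAAAAAAAAAAAAAAAAAAAAAAAAAAAAAAAAAAAAAAAAAAAAAAAAAAAAAAAAAAAAAAAAAAAAAAAAAAAAAAAAAAAAAAAAAAAAAAAAAAAAAAAAAAAAAAAAAAAAAAAAAAAAAAAAAAAAAAAAAAAAAAAAAAAAAAAAAAAAAAAAAAAAAAAAAAAAAAAAAAAAAAAAAAAAAAAAAAAAAAAAAAAAAAAAAAAAAAABwAAAAAAAAAAAAAAD4AAAAAAAAAAAAAAH8AAAAAAAAAAAAAAP+AAAAAAAAAAAAAAf/AAAAAAAAAAAAAA//AAAAAAAAAAAAAB//AAAAAAAAAAAAAH//AAAAAAAAAAAAA///AAAAAAAAAAAAB//+AAAAAAAAAAAAD//+AAAAAAAAAAAAD//8AAAAAAAAAAAAH//8AAAAAAAAHgAAP//4AAAAAAAAP8AAf//4AAAAAAAAP/AA///4AAAAAAAAP/wD//gAAAAAAAAAf/4P/+AAAAAAAAAA/////gAAAAAAAAAB////+AAAAAAAAAAH////4AAAAAAAAAAP////wAAAAAAAAAD/////gAAAAAAAAAH/////gAAAAAAAAAP/////AAAAAAAAAAP/////AAAAAAAAAAf////+AAAAAAAAAAf////8AAAAAAAAAAf////8AAAAAAAAAAf////4AAAAAAAAAAf////4AAAAAAAAAAf////wAAAAAAAAAAf////gAAAAAAAAAAf////AAAAAAAAAAAP///8AAAAAAAAAAAH///gAAAAAAAAAAAD//+AAAAAAAAAAAAA//8AAAAAAAAAAAAAf/4AAAAAAAAAAAAAP/4AAAAAAAAAAAAAP/wAAAAAAAAAAAAAH/wAAAAAAAAAAAAAH/4AAAAAAAAAAAAAD/4AAAAAAAAAAAAAB/4AAAAAAAAAAAAAA/4AAAAAAAAAAAAAAf4AAAAAAAAAAAAAAfwAAAAAAAAAAAAAA/wAAAAAAAAAAAAAB/wAAAAAAAAAAAAAD/wAAAAAAAAAAAAAH/wAAAAAAAAAAAAAP/wAAAAAAAAAAAAAP/gAAAAAAAAAAAAAf+AAAAAAAAAAAAAAf4AAAAAAAAAAAAAAPgAAAAAAAAAAAAAAAAAAAAAAAAAAAA="/>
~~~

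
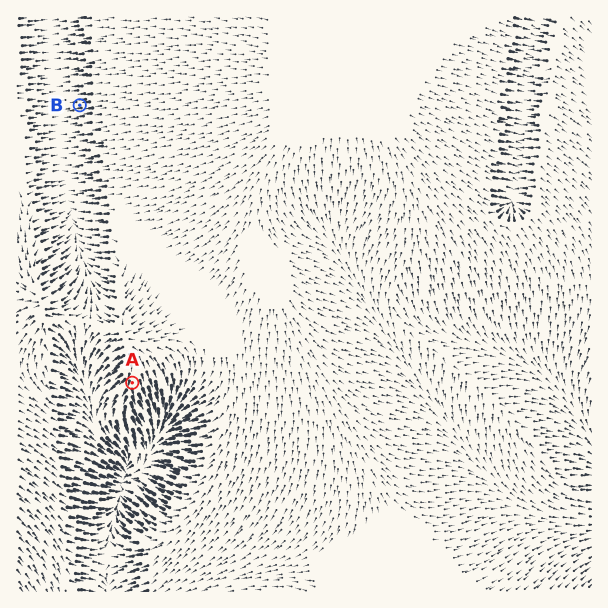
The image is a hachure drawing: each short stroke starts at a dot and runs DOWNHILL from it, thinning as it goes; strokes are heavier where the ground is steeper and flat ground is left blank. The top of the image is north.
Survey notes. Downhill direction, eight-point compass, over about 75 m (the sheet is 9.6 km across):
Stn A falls S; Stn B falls W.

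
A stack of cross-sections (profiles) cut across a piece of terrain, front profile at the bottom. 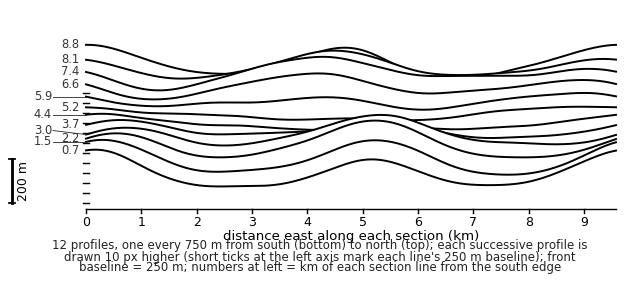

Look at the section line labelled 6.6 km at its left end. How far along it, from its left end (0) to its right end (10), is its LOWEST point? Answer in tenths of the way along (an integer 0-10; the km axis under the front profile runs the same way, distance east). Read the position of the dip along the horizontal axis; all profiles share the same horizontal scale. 1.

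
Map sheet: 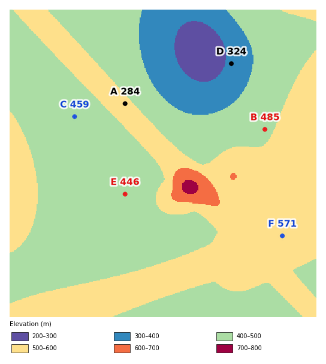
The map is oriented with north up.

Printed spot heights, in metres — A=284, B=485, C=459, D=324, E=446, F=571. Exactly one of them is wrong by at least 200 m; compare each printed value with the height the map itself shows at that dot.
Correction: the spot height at A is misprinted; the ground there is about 534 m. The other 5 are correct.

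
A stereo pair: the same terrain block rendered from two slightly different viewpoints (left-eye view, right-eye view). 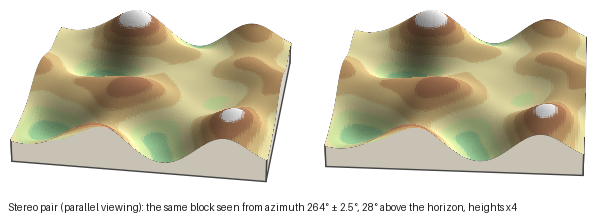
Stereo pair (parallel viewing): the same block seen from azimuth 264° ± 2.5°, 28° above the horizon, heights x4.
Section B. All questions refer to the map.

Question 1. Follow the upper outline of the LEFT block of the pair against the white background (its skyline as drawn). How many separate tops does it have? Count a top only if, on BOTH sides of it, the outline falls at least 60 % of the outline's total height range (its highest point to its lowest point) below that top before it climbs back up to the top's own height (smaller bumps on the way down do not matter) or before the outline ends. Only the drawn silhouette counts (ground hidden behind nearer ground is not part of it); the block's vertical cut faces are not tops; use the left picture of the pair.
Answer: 0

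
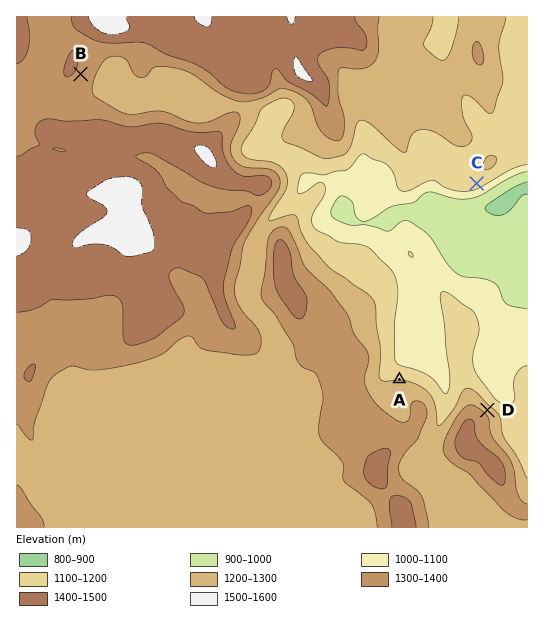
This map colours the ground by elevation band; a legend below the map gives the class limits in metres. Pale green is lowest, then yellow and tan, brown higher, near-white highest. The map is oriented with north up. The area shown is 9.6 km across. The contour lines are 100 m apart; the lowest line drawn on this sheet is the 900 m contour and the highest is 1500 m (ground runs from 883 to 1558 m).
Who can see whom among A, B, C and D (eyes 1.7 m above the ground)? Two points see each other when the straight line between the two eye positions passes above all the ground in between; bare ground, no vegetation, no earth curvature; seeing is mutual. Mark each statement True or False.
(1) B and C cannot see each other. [True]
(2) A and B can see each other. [False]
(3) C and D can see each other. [True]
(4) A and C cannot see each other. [False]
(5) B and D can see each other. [False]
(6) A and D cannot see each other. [True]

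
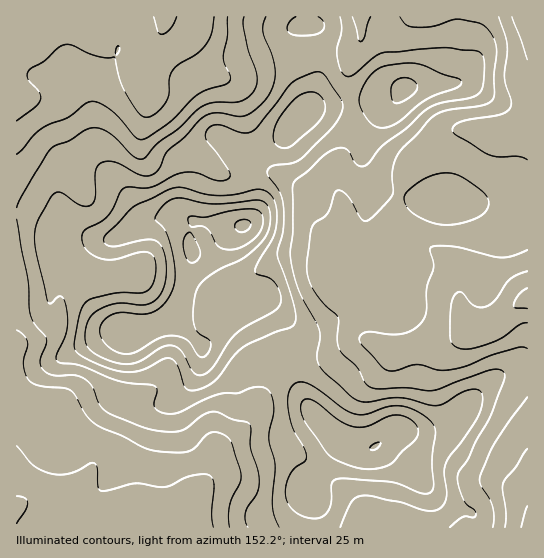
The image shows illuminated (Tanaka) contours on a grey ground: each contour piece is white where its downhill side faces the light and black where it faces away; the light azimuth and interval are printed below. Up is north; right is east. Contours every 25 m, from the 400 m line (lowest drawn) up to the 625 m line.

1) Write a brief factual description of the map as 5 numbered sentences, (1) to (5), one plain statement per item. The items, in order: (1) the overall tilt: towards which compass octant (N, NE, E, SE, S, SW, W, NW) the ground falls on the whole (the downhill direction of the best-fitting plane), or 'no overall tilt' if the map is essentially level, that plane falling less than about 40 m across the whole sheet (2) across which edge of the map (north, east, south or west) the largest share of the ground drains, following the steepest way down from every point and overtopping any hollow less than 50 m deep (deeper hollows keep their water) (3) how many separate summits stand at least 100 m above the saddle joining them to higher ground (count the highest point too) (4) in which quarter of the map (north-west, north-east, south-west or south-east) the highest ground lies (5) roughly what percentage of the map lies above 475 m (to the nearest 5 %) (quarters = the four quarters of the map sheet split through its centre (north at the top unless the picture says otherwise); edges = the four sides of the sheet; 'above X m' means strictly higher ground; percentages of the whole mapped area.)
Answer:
(1) On the whole the map has no overall tilt.
(2) Most of the ground drains across the eastern edge.
(3) There is 1 summit with 100 m or more of prominence.
(4) The highest ground is in the north-west quarter.
(5) About 55 % of the map lies above 475 m.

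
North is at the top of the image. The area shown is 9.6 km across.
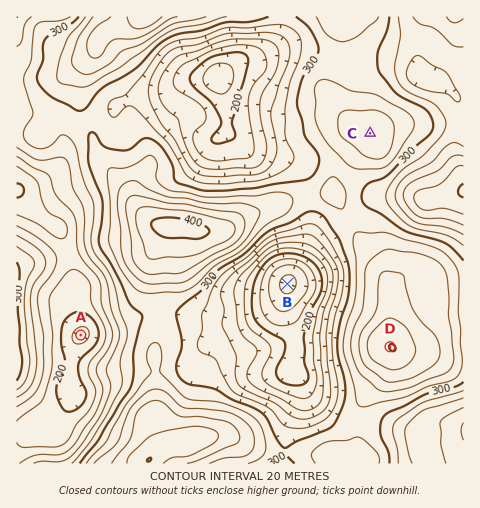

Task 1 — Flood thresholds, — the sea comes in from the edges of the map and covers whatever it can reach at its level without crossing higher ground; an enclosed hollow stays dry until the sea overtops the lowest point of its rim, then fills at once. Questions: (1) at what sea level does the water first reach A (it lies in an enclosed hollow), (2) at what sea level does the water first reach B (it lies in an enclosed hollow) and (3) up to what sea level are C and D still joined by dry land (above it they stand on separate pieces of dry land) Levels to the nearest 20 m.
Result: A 220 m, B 300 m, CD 320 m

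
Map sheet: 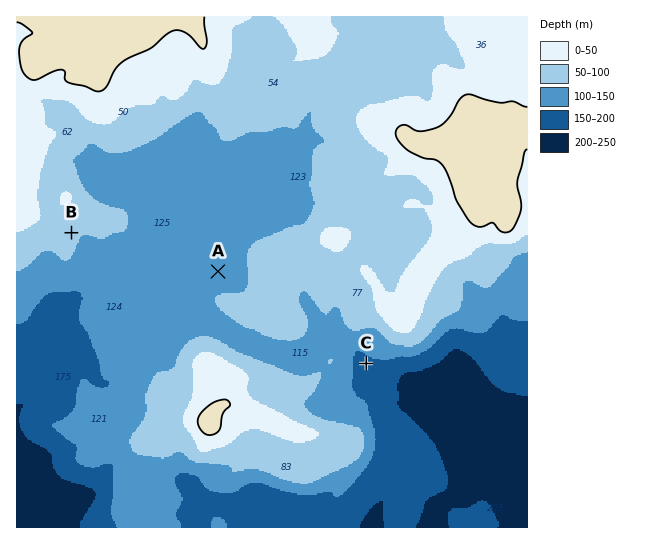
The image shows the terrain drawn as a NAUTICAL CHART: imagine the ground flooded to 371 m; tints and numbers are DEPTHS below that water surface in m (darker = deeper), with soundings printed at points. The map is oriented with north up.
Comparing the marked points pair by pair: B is higher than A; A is higher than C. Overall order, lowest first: C A B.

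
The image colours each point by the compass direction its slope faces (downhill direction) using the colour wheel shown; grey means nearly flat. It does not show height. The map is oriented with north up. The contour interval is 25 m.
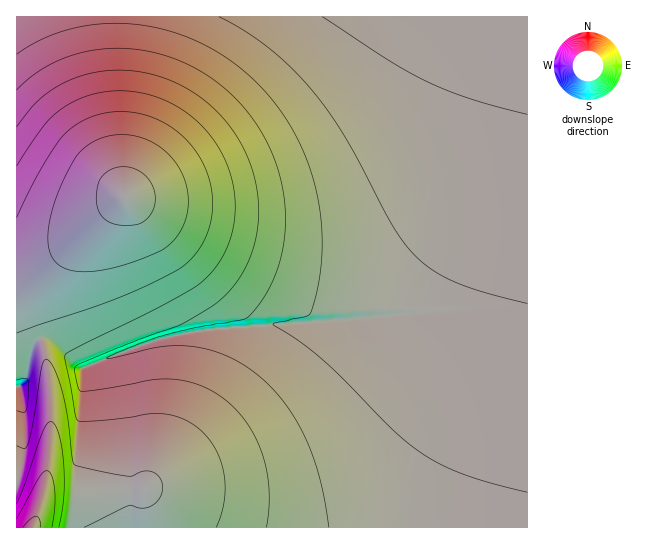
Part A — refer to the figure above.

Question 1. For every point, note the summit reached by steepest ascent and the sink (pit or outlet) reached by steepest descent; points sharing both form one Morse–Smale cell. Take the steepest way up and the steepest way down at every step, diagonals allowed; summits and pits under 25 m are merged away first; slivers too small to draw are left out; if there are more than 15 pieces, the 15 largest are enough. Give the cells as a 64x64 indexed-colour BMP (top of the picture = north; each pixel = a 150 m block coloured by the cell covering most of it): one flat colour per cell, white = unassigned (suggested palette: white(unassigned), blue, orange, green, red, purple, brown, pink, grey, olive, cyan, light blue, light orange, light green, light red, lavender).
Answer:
<image width="64" height="64" href="data:image/bmp;base64,Qk12CAAAAAAAAHYAAAAoAAAAQAAAAEAAAAABAAQAAAAAAAAIAAATCwAAEwsAABAAAAAAAAAA////ALR3HwAOf/8ALKAsACgn1gC9Z5QAS1aMAMJ34wB/f38AIr28AM++FwDox64AeLv/AIrfmACWmP8A1bDFADMiIiIiIiIiIiIiIiIiIiIiIiIiIiIiIiIiIiIiIiIiMzIiIiIiIiIiIiIiIiIiIiIiIiIiIiIiIiIiIiIiIiIzMiIiIiIiIiIiIiIiIiIiIiIiIiIiIiIiIiIiIiIiIjMyIiIiIiIiIiIiIiIiIiIiIiIiIiIiIiIiIiIiIiIiMzIiIiIiIiIiIiIiIiIiIiIiIiIiIiIiIiIiIiIiIiIzMyIiIiIiIiIiIiIiIiIiIiIiIiIiIiIiIiIiIiIiIjMzIiIiIiIiIiIiIiIiIiIiIiIiIiIiIiIiIiIiIiIiMzMiIiIiIiIiIiIiIiIiIiIiIiIiIiIiIiIiIiIiIiIzMyIiIiIiIiIiIiIiIiIiIiIiIiIiIiIiIiIiIiIiIjMzIiIiIiIiIiIiIiIiIiIiIiIiIiIiIiIiIiIiIiIiMzMiIiIiIiIiIiIiIiIiIiIiIiIiIiIiIiIiIiIiIiIzMyIiIiIiIiIiIiIiIiIiIiIiIiIiIiIiIiIiIiIiIjMzIiIiIiIiIiIiIiIiIiIiIiIiIiIiIiIiIiIiIiIiMzMiIiIiIiIiIiIiIiIiIiIiIiIiIiIiIiIiIiIiIiIzMyIiIiIiIiIiIiIiIiIiIiIiIiIiIiIiIiIiIiIiIjMzIiIiIiIiIiIiIiIiIiIiIiIiIiIiIiIiIiIiIiIiMzMiIiIiIiIiIiIiIiIiIiIiIiIiIiIiIiIiIiIiIiIzMyIiIiIiIiIiIiIiIiIiIiIiIiIiIiIiIiIiIiIiIkMzIiIiIiIiIiIiIiIiIiIiIiIiIiIiIiIiIiIiIiIiQzMiIiIiIiIiIiIiIiIiIiIiIiIiIiIiIiIiIiIiIiJEMyIhESIiIiIiIiIiIiIiIiIiIiIiIiIiIiIiIiIiIkQzIiERESIiIiIiIiIiIiIiIiIiIiIiIiIiIiIiIiIiRDIiERERERIiIiIiIiIiIiIiIiIiIiIiIiIiIiIiIiJEQhEREREREREiIiIiIiIiIiIiIiIiIiIiIiIiIiIiIkRBEREREREREREREiIiIiIiIiIiIiIiIiIiIiIiIiIiRBERERERERERERERERERERESIiIiIiIiIiIiIiIiIiJEERERERERERERERERERERERERERERERIiIiIiIiIiIkQRERERERERERERERERERERERERERERERERIiIiIiIiRBEREREREREREREREREREREREREREREREREiIiIiIiJEERERERERERERERERERERERERERERERERERIiIiIiIkRBEREREREREREREREREREREREREREREREREiIiIiIiREQRERERERERERERERERERERERERERERERERIiIiIiIRFEEREREREREREREREREREREREREREREREREiIiIiIhERERERERERERERERERERERERERERERERERERIiIiIiEREREREREREREREREREREREREREREREREREREiIiIiIRERERERERERERERERERERERERERERERERERERIiIiIhEREREREREREREREREREREREREREREREREREREiIiIiERERERERERERERERERERERERERERERERERERERIiIiIREREREREREREREREREREREREREREREREREREREiIiIhERERERERERERERERERERERERERERERERERERESIiIiEREREREREREREREREREREREREREREREREREREREiIiIRERERERERERERERERERERERERERERERERERERESIiIhERERERERERERERERERERERERERERERERERERERIiIiERERERERERERERERERERERERERERERERERERERESIiIRERERERERERERERERERERERERERERERERERERERIiIhEREREREREREREREREREREREREREREREREREREREiIiERERERERERERERERERERERERERERERERERERERERIiIREREREREREREREREREREREREREREREREREREREREiIhERERERERERERERERERERERERERERERERERERERESIiEREREREREREREREREREREREREREREREREREREREREiIRERERERERERERERERERERERERERERERERERERERESIhERERERERERERERERERERERERERERERERERERERERIiEREREREREREREREREREREREREREREREREREREREREiIRERERERERERERERERERERERERERERERERERERERERIhEREREREREREREREREREREREREREREREREREREREREiERERERERERERERERERERERERERERERERERERERERESIRERERERERERERERERERERERERERERERERERERERERIhERERERERERERERERERERERERERERERERERERERERESERERERERERERERERERERERERERERERERERERERERERIREREREREREREREREREREREREREREREREREREREREREhERERERERERERERERERERERERERERERERERERERERESERERERERERERERERERERERERERERERERERERERERERERERERERERERERERERERERERERERERERERERERERERERERERERERERERERERERERERERERERERERERERERERER"/>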